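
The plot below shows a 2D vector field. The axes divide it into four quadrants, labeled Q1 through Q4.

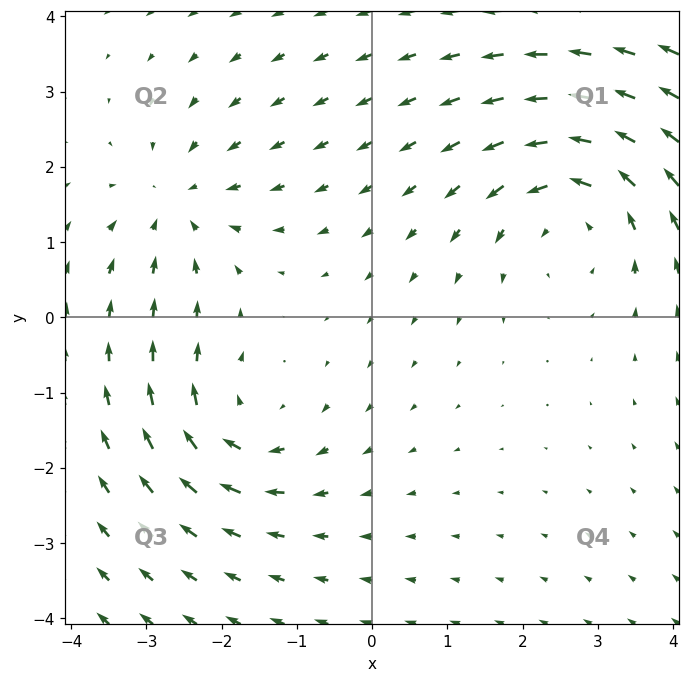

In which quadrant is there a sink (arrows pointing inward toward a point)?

The sink sits at approximately (-2.6, 1.5), which lies in quadrant Q2. The divergence there is about -3, negative as expected for a sink.

Q2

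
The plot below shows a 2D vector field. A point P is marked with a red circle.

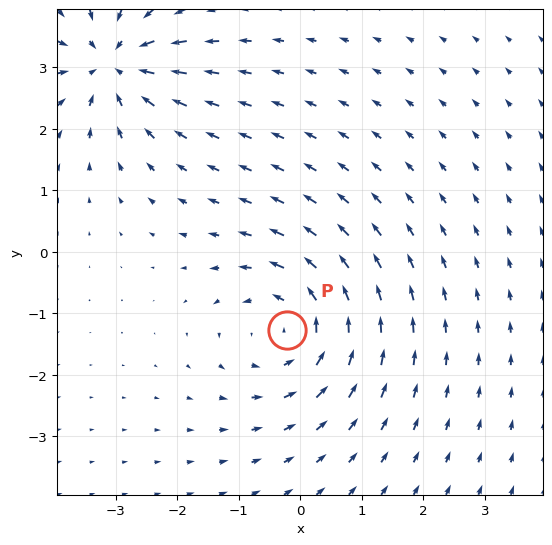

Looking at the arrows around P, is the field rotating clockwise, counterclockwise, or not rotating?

Near P at (-0.2, -1.3) the arrows circulate counterclockwise. The curl (z-component) there is about +4; positive curl means counterclockwise rotation.

counterclockwise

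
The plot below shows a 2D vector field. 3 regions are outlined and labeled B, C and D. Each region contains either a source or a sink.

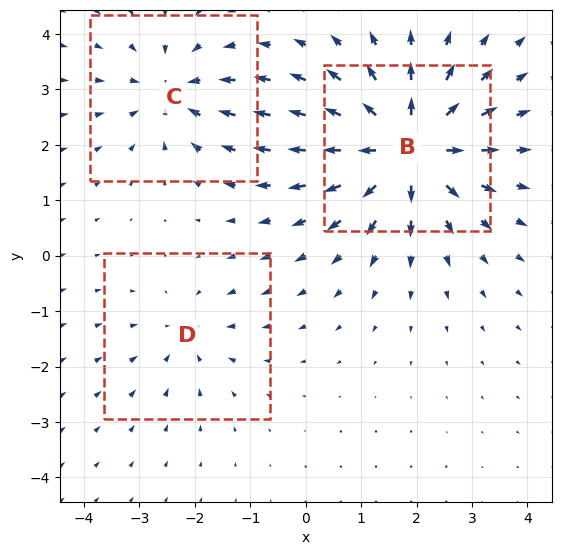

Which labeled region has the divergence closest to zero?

D

Divergence at each region's feature centre — B: about +6, C: about -3, D: about -2. Region D is closest to zero.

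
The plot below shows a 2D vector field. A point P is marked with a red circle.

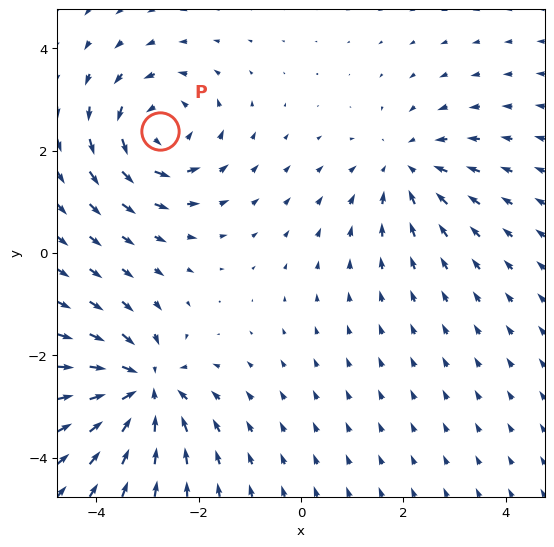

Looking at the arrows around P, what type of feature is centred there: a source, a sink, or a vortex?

At P (-2.8, 2.4) the arrows circulate counterclockwise. Divergence ≈0, curl about +5 — near-zero divergence with nonzero curl is a vortex.

vortex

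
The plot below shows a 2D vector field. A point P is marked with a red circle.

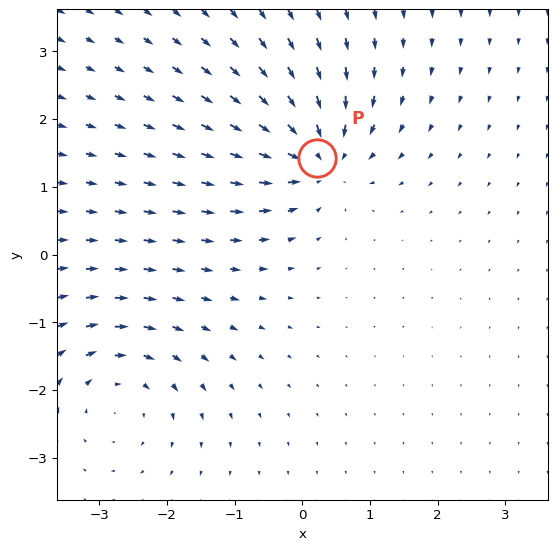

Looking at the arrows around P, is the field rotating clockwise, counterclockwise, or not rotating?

not rotating

Near P at (0.2, 1.4) the arrows show no circulation. The curl there is ≈0.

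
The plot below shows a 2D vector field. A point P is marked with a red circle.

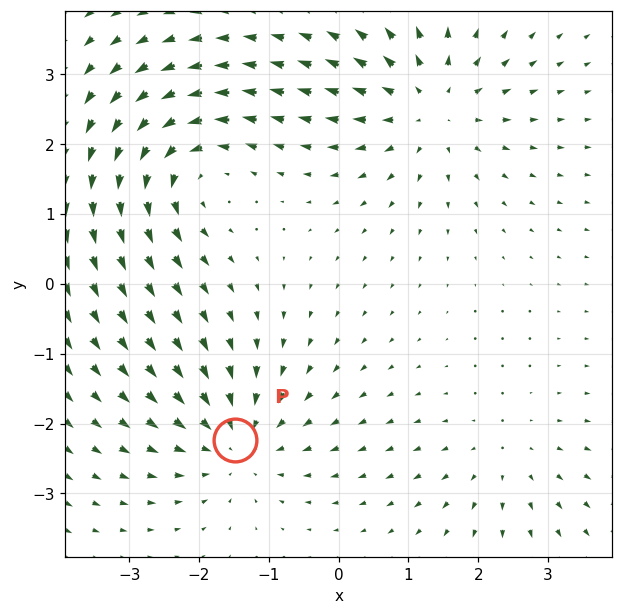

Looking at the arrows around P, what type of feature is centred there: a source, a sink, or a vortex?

sink

At P (-1.5, -2.2) the arrows converge inward. Divergence about -4, curl ≈0 — negative divergence with near-zero curl is a sink.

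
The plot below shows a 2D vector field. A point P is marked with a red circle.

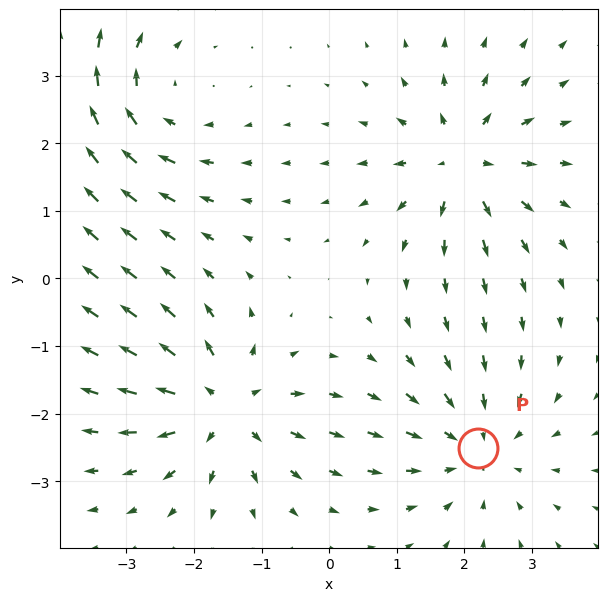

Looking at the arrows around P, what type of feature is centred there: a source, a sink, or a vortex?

sink

At P (2.2, -2.5) the arrows converge inward. Divergence about -4, curl ≈0 — negative divergence with near-zero curl is a sink.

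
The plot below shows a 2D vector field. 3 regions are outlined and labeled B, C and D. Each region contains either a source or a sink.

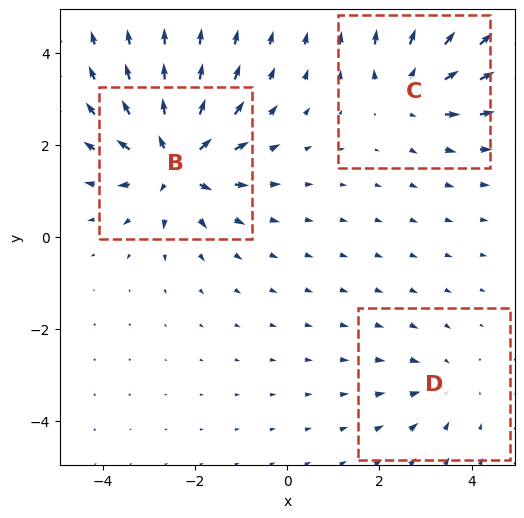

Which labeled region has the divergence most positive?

Divergence at each region's feature centre — B: about +6, C: about +4, D: about -2. Region B is most positive.

B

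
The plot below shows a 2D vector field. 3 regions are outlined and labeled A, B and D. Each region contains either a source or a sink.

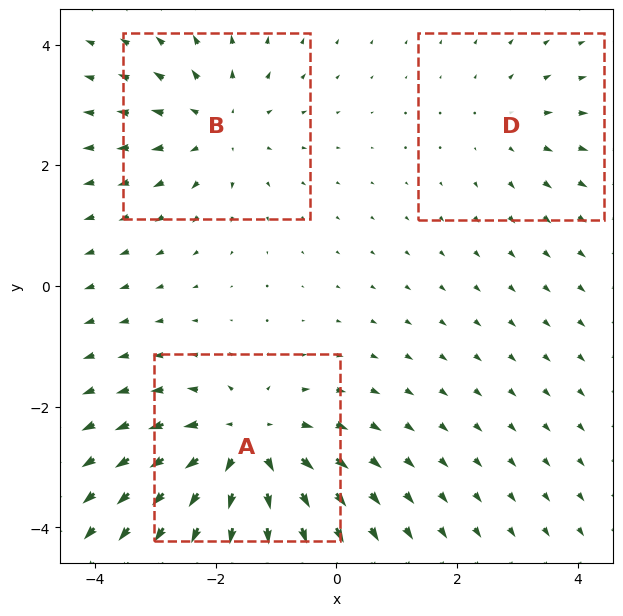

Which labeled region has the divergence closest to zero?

Divergence at each region's feature centre — A: about +5, B: about +3, D: about +2. Region D is closest to zero.

D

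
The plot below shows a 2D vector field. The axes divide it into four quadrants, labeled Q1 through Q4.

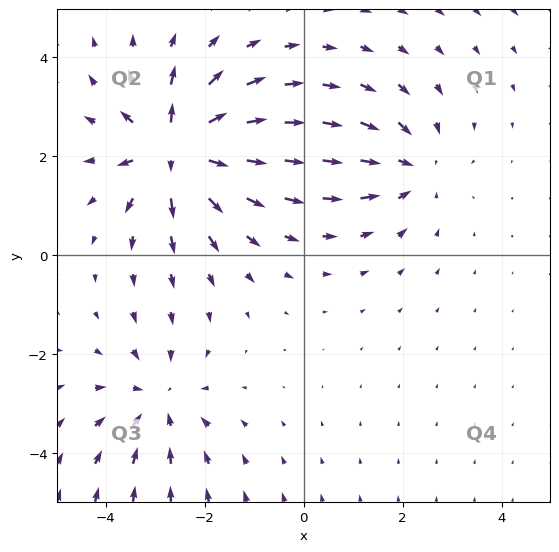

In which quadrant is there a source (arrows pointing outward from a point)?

The source sits at approximately (-2.6, 2.1), which lies in quadrant Q2. The divergence there is about +6, positive as expected for a source.

Q2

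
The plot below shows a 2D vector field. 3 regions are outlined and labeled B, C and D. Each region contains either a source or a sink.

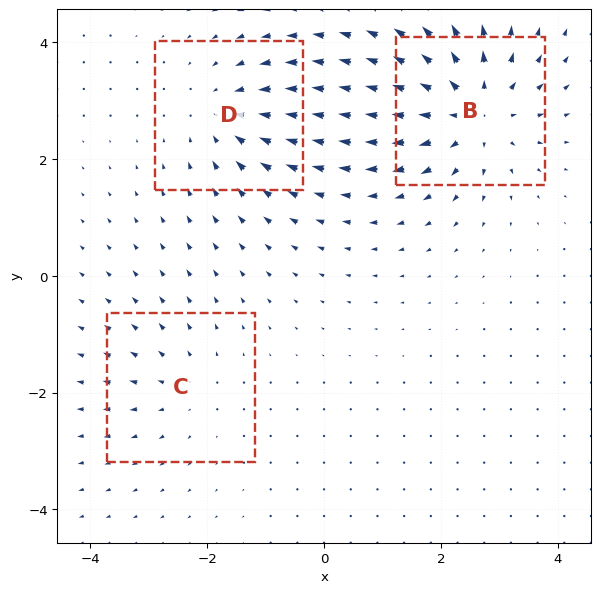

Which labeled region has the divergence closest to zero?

Divergence at each region's feature centre — B: about +5, C: about +2, D: about -3. Region C is closest to zero.

C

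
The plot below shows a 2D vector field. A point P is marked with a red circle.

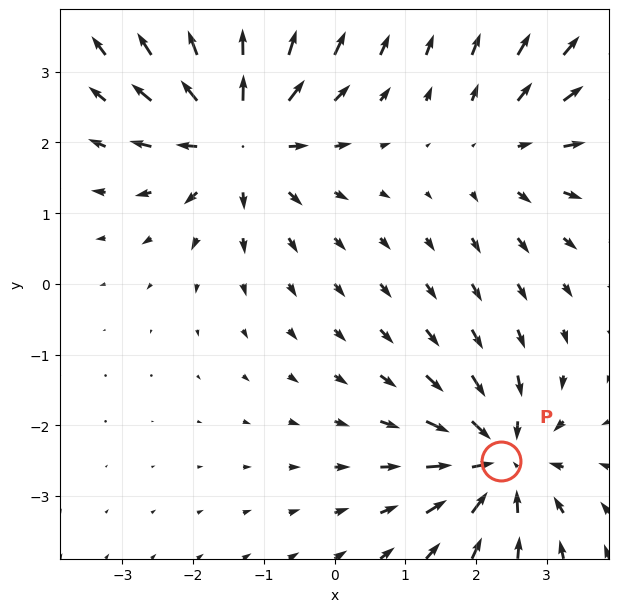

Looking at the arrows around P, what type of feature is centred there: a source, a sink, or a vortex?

sink

At P (2.4, -2.5) the arrows converge inward. Divergence about -5, curl ≈0 — negative divergence with near-zero curl is a sink.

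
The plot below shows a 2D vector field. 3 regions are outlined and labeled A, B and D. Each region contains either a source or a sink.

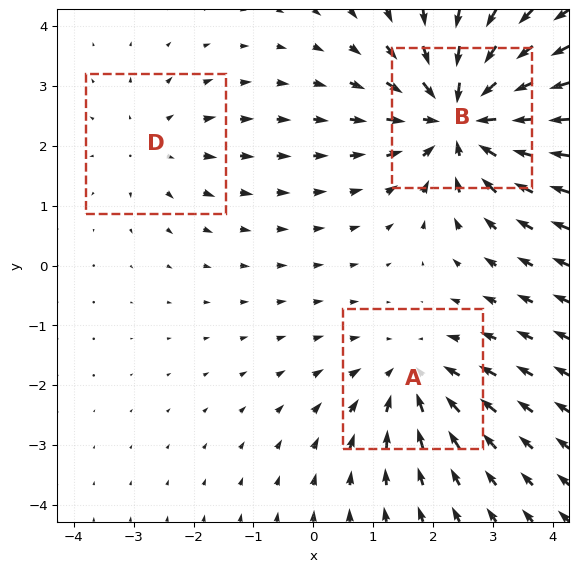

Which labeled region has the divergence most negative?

B

Divergence at each region's feature centre — A: about -3, B: about -5, D: about +2. Region B is most negative.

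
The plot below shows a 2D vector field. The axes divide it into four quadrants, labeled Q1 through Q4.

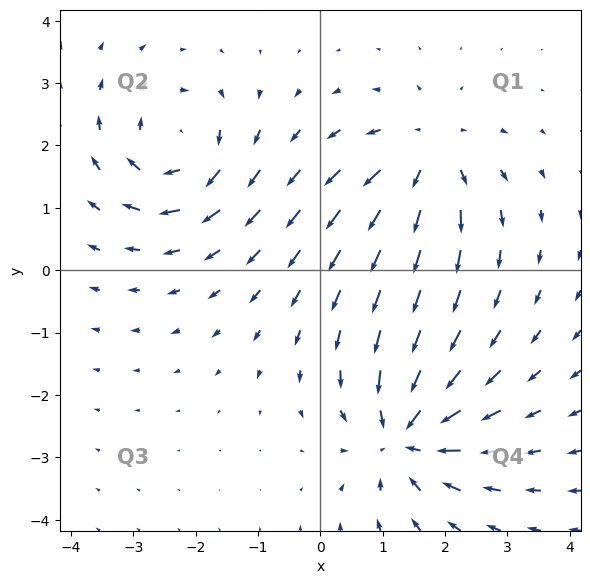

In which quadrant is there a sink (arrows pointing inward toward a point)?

The sink sits at approximately (1.4, -2.7), which lies in quadrant Q4. The divergence there is about -5, negative as expected for a sink.

Q4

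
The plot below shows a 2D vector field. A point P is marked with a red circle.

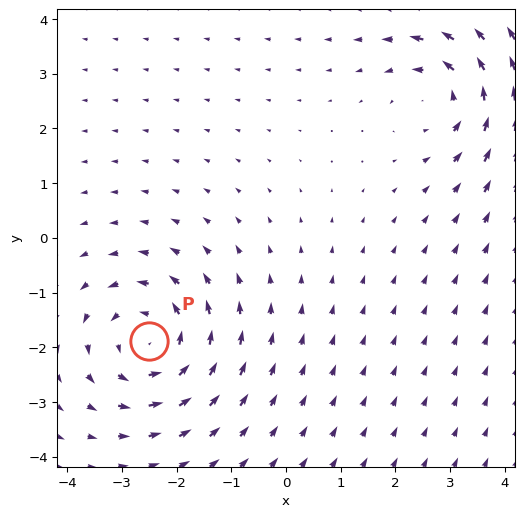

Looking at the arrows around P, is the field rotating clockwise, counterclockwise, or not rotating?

counterclockwise

Near P at (-2.5, -1.9) the arrows circulate counterclockwise. The curl (z-component) there is about +5; positive curl means counterclockwise rotation.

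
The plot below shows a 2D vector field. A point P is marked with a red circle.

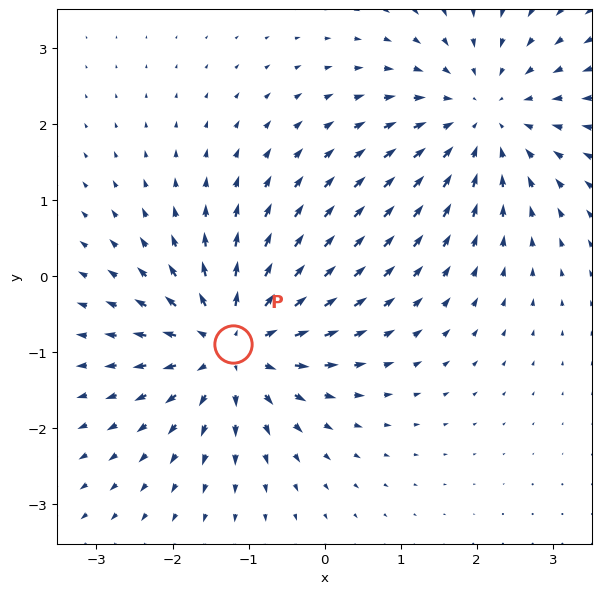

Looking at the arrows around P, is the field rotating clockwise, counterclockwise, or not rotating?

Near P at (-1.2, -0.9) the arrows show no circulation. The curl there is ≈0.

not rotating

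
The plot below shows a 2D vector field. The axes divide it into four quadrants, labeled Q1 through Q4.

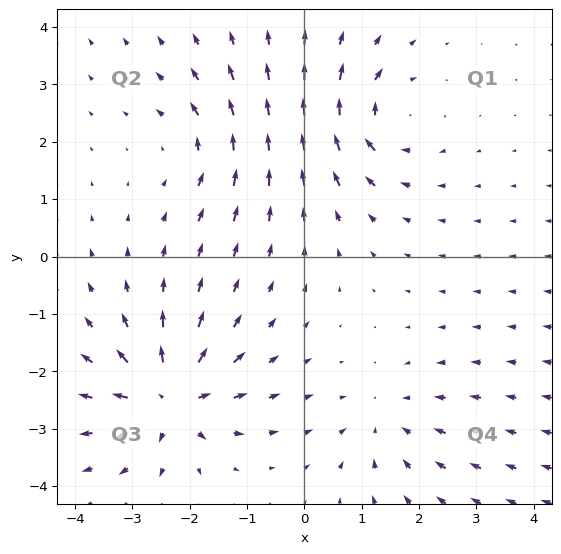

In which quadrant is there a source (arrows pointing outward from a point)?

The source sits at approximately (-2.3, -2.5), which lies in quadrant Q3. The divergence there is about +6, positive as expected for a source.

Q3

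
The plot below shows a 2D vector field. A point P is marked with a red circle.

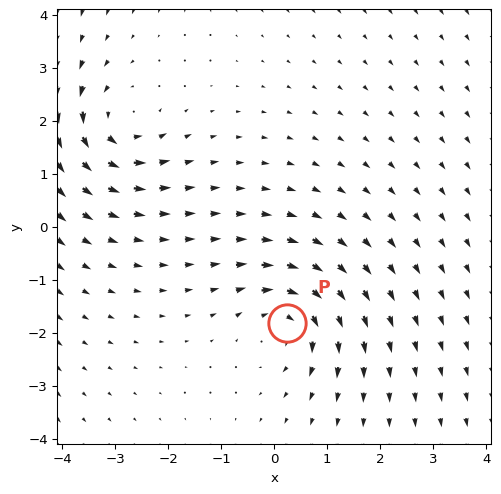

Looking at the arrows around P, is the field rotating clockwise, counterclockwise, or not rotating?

clockwise

Near P at (0.2, -1.8) the arrows circulate clockwise. The curl (z-component) there is about -4; negative curl means clockwise rotation.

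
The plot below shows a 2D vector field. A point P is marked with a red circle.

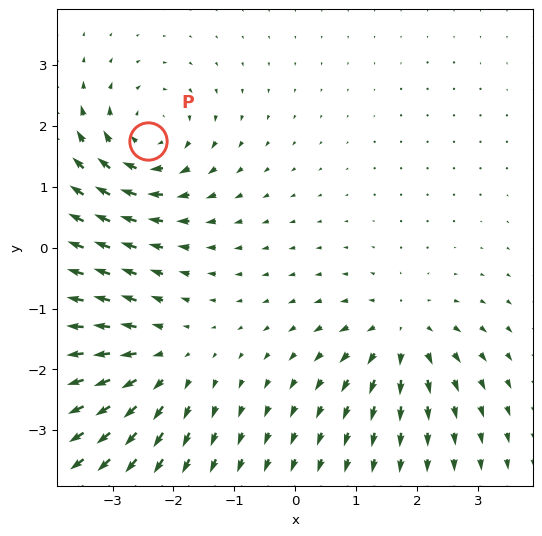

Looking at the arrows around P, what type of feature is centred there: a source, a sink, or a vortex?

vortex

At P (-2.4, 1.8) the arrows circulate clockwise. Divergence ≈0, curl about -5 — near-zero divergence with nonzero curl is a vortex.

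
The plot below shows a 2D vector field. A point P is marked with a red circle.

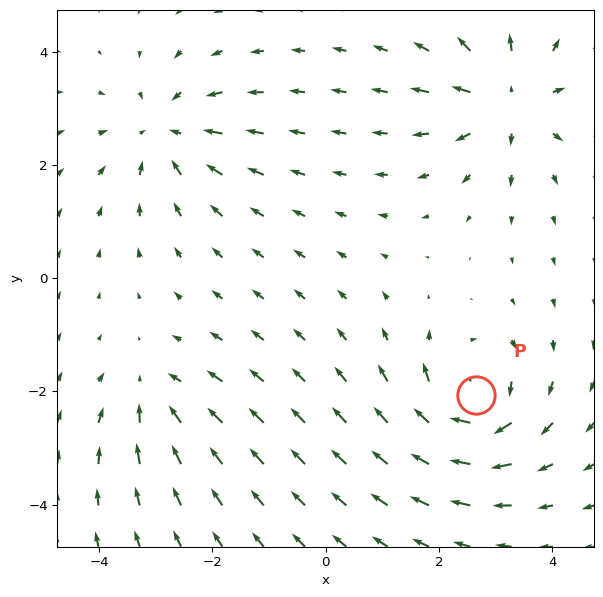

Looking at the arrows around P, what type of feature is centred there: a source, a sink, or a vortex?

vortex

At P (2.7, -2.1) the arrows circulate clockwise. Divergence ≈0, curl about -7 — near-zero divergence with nonzero curl is a vortex.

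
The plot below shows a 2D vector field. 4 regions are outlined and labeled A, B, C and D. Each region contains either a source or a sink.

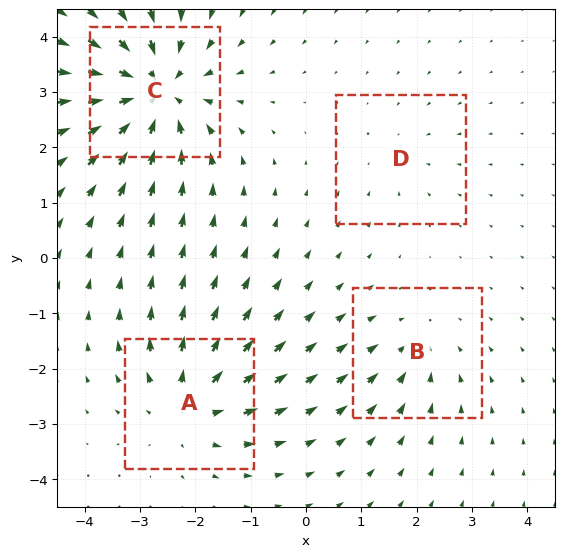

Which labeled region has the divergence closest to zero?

D

Divergence at each region's feature centre — A: about +5, B: about -3, C: about -7, D: about -2. Region D is closest to zero.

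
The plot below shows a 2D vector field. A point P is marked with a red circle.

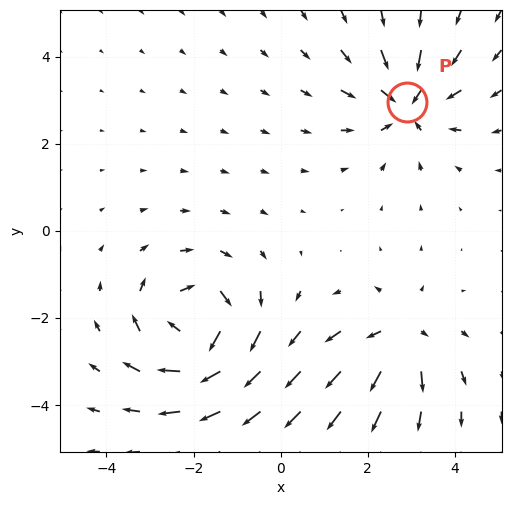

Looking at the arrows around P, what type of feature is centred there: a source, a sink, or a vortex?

sink

At P (2.9, 3.0) the arrows converge inward. Divergence about -4, curl ≈0 — negative divergence with near-zero curl is a sink.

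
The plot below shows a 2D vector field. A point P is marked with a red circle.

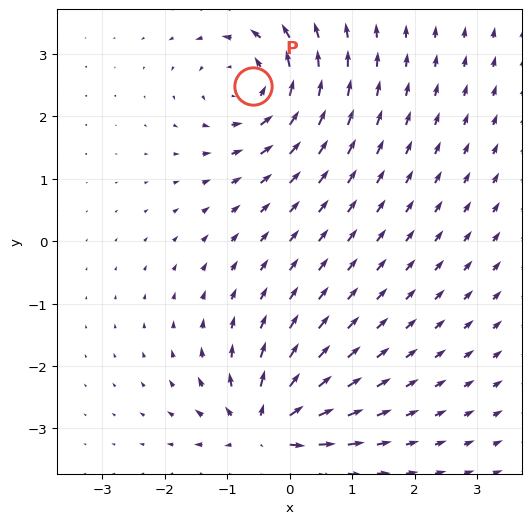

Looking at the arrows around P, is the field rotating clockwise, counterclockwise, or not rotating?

counterclockwise

Near P at (-0.6, 2.5) the arrows circulate counterclockwise. The curl (z-component) there is about +5; positive curl means counterclockwise rotation.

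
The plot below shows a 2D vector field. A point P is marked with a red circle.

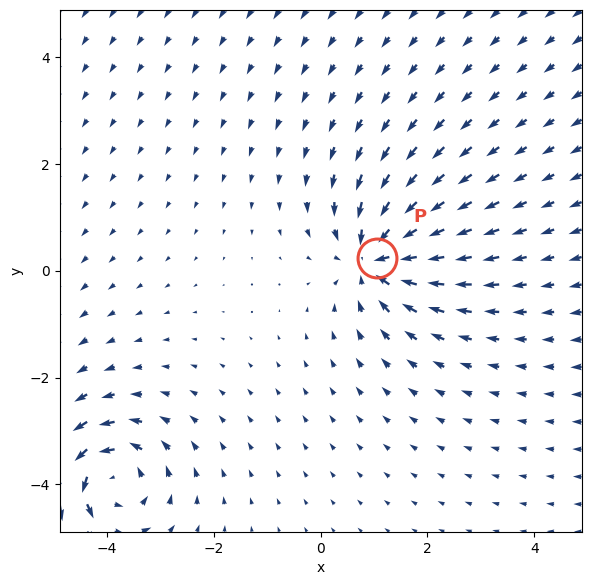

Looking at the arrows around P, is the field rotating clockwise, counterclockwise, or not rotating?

not rotating

Near P at (1.0, 0.2) the arrows show no circulation. The curl there is ≈0.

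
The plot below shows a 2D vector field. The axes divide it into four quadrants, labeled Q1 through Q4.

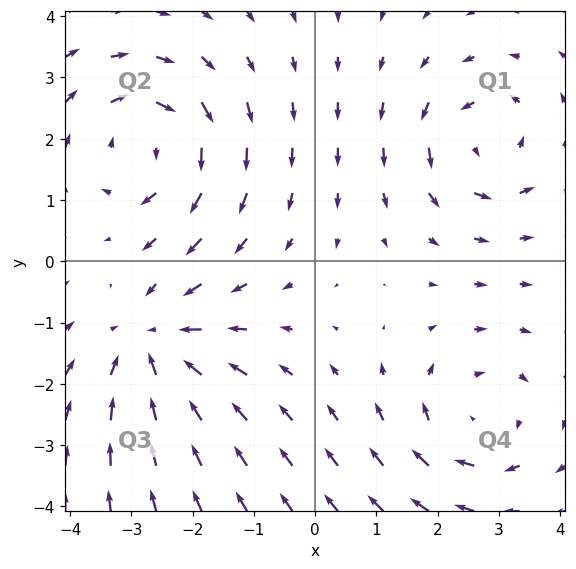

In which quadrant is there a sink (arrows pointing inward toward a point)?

The sink sits at approximately (-2.6, -1.4), which lies in quadrant Q3. The divergence there is about -4, negative as expected for a sink.

Q3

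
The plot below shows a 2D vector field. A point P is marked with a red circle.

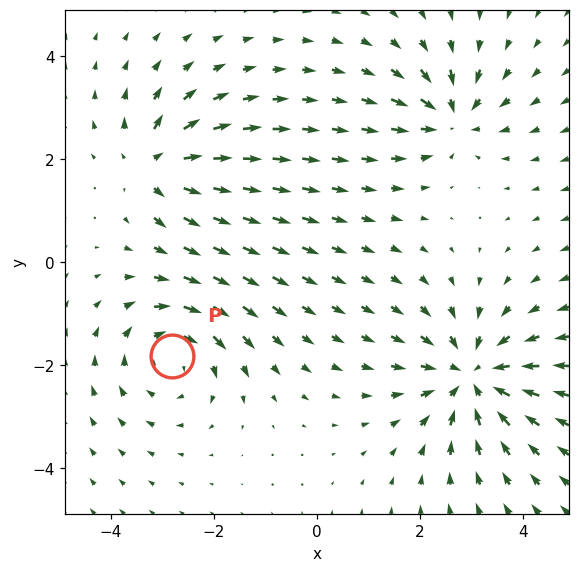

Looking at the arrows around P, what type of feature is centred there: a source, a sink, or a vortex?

At P (-2.8, -1.8) the arrows circulate clockwise. Divergence ≈0, curl about -4 — near-zero divergence with nonzero curl is a vortex.

vortex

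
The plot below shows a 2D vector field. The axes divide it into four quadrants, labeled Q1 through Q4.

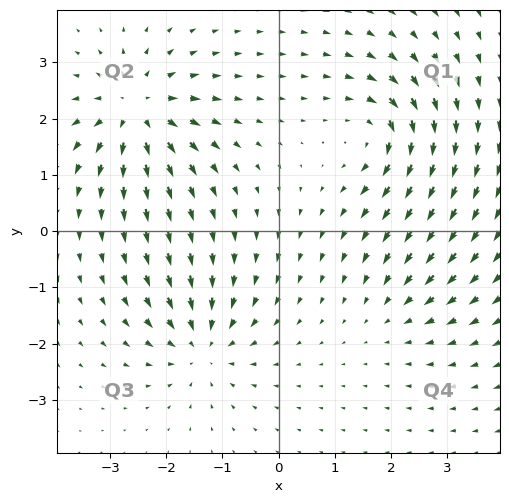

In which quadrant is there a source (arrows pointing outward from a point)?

The source sits at approximately (-2.5, 2.2), which lies in quadrant Q2. The divergence there is about +6, positive as expected for a source.

Q2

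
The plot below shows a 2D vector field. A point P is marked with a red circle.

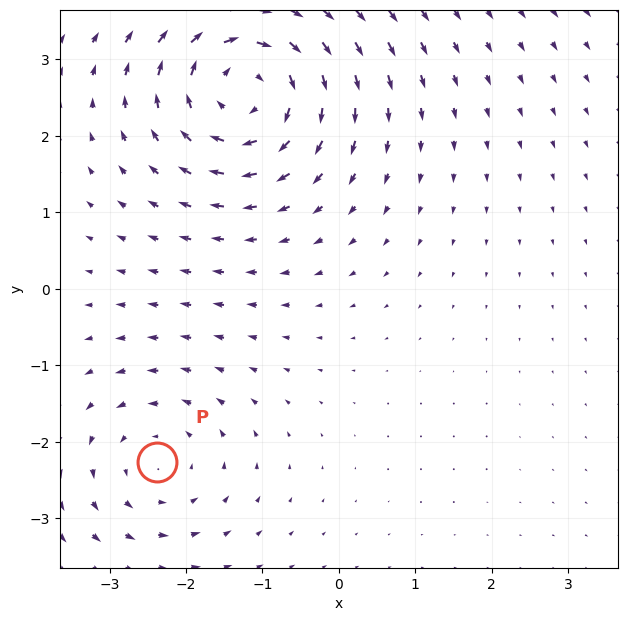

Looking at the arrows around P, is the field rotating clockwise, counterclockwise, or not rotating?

counterclockwise

Near P at (-2.4, -2.3) the arrows circulate counterclockwise. The curl (z-component) there is about +2; positive curl means counterclockwise rotation.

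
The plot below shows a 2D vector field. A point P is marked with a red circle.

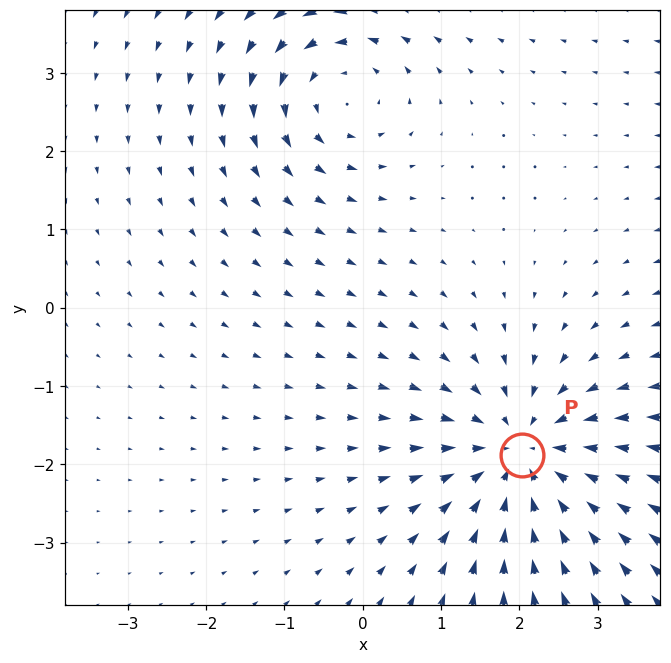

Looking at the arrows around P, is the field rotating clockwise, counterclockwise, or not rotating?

not rotating

Near P at (2.0, -1.9) the arrows show no circulation. The curl there is ≈0.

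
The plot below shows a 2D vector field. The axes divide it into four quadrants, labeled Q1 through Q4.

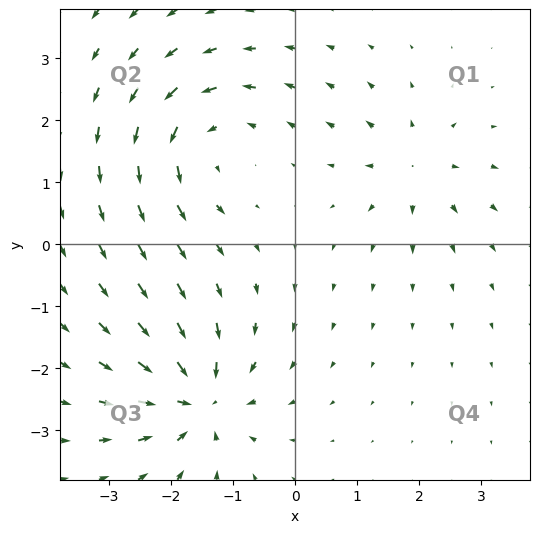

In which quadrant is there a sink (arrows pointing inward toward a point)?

The sink sits at approximately (-1.6, -2.5), which lies in quadrant Q3. The divergence there is about -6, negative as expected for a sink.

Q3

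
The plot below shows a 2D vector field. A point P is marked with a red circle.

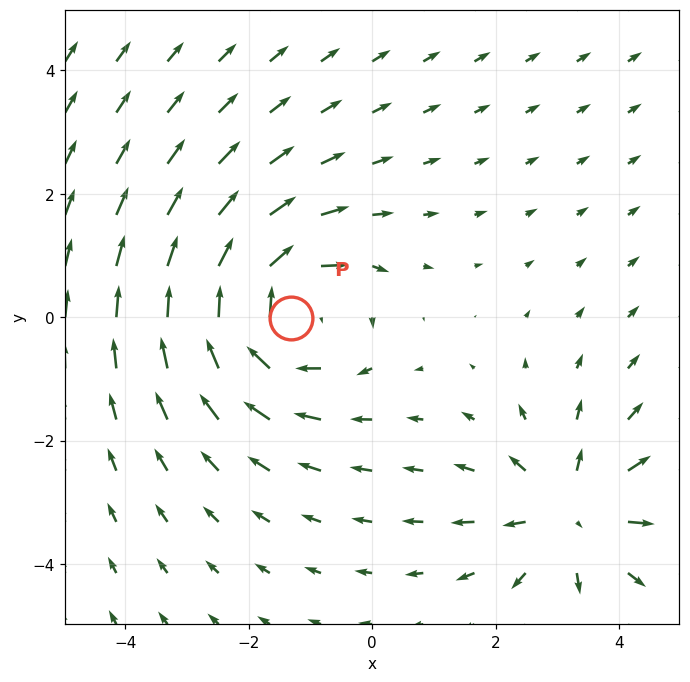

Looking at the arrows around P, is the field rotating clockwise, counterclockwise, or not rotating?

clockwise

Near P at (-1.3, -0.0) the arrows circulate clockwise. The curl (z-component) there is about -4; negative curl means clockwise rotation.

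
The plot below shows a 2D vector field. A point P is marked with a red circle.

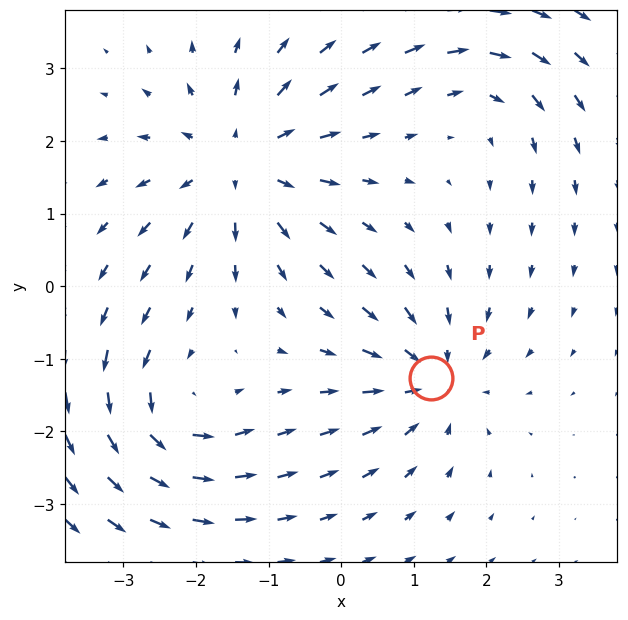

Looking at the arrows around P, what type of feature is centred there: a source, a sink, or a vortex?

sink

At P (1.2, -1.3) the arrows converge inward. Divergence about -4, curl ≈0 — negative divergence with near-zero curl is a sink.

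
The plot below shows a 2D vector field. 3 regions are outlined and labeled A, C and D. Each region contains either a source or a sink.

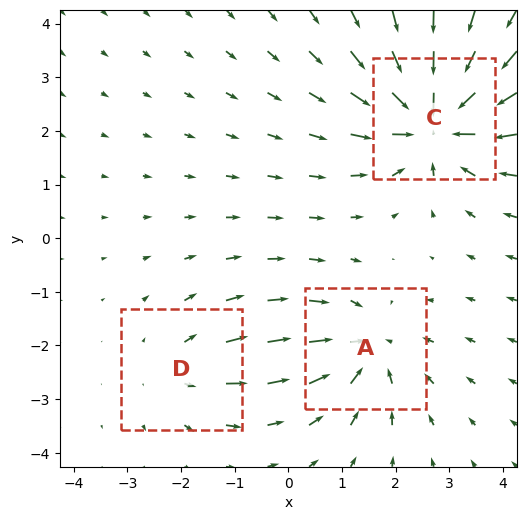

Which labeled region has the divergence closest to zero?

D

Divergence at each region's feature centre — A: about -3, C: about -5, D: about +2. Region D is closest to zero.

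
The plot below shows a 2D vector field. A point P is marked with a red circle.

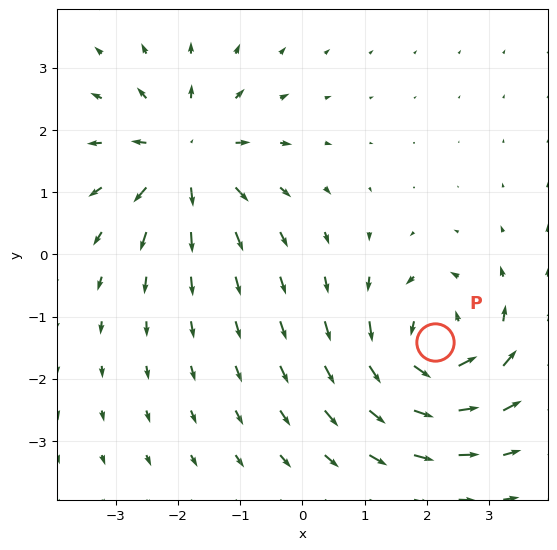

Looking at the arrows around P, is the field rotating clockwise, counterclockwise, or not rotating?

counterclockwise

Near P at (2.1, -1.4) the arrows circulate counterclockwise. The curl (z-component) there is about +6; positive curl means counterclockwise rotation.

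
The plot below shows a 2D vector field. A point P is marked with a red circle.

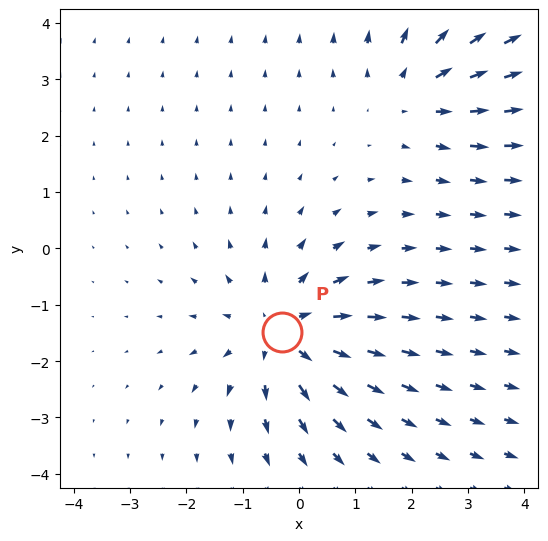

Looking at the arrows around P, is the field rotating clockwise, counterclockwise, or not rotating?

Near P at (-0.3, -1.5) the arrows show no circulation. The curl there is ≈0.

not rotating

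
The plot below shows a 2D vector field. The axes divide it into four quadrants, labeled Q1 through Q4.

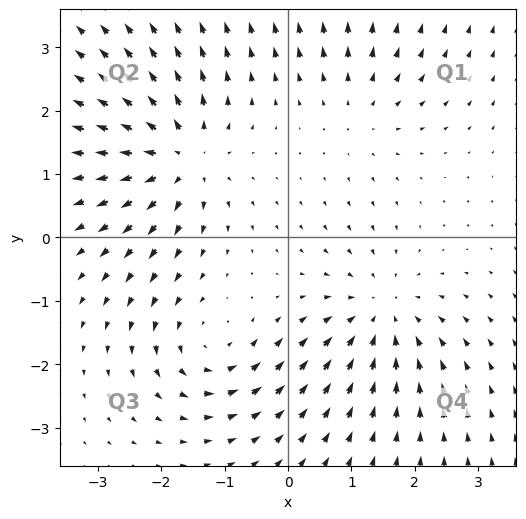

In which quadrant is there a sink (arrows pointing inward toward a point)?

Q4

The sink sits at approximately (1.5, -1.2), which lies in quadrant Q4. The divergence there is about -4, negative as expected for a sink.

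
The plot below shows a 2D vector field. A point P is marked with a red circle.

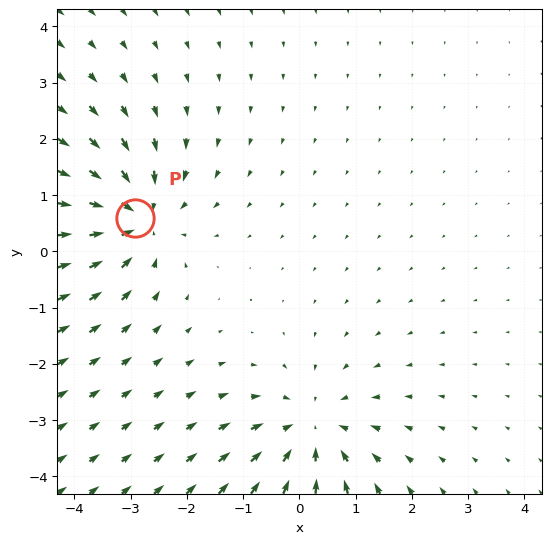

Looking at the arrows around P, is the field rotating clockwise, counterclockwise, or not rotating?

not rotating

Near P at (-2.9, 0.6) the arrows show no circulation. The curl there is ≈0.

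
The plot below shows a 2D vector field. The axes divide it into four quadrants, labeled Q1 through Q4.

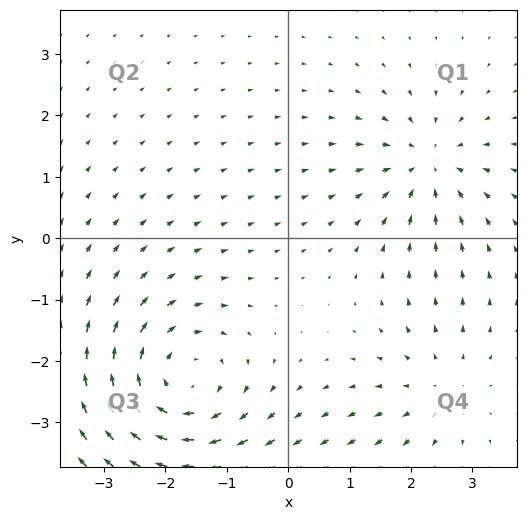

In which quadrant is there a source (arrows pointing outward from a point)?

The source sits at approximately (2.5, -2.5), which lies in quadrant Q4. The divergence there is about +2, positive as expected for a source.

Q4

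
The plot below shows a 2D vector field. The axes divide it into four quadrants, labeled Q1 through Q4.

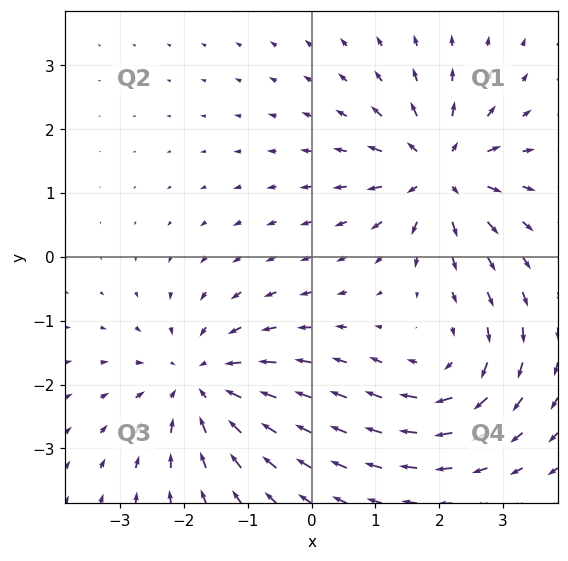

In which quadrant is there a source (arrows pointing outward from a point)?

The source sits at approximately (2.0, 1.3), which lies in quadrant Q1. The divergence there is about +5, positive as expected for a source.

Q1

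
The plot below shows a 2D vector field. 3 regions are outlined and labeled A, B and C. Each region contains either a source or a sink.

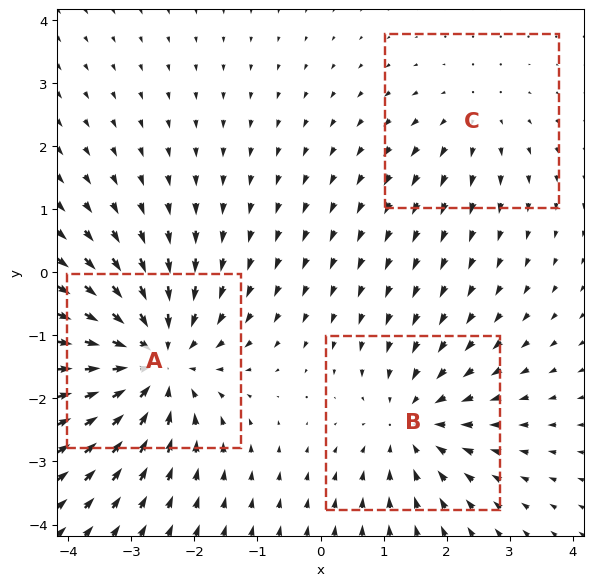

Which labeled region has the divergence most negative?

Divergence at each region's feature centre — A: about -5, B: about -3, C: about +2. Region A is most negative.

A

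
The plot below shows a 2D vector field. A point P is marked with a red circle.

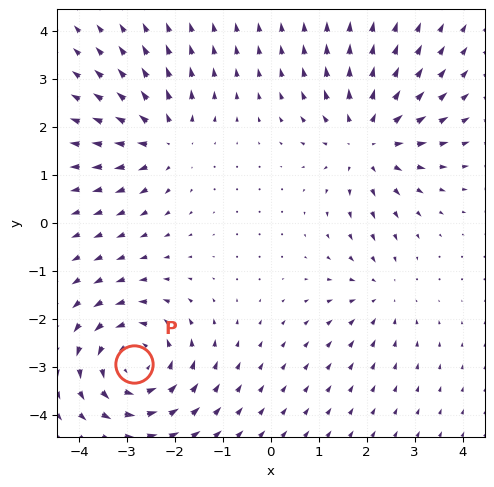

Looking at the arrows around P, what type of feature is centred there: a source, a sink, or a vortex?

At P (-2.9, -2.9) the arrows circulate counterclockwise. Divergence ≈0, curl about +5 — near-zero divergence with nonzero curl is a vortex.

vortex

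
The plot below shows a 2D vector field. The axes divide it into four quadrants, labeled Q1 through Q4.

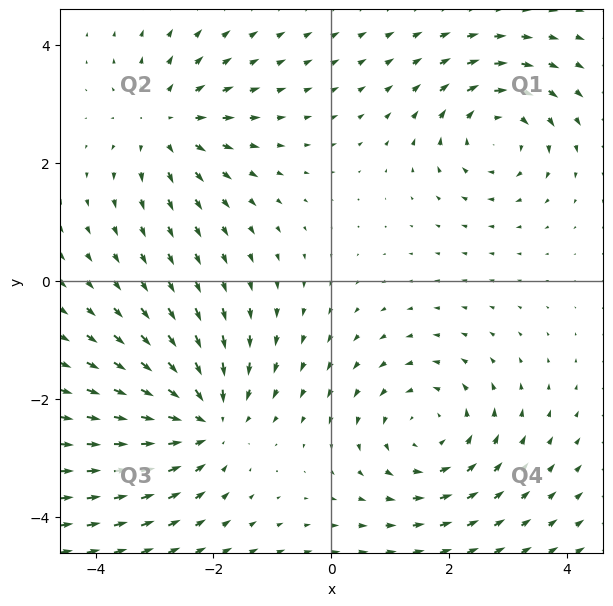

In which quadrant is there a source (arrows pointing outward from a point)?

Q2

The source sits at approximately (-2.8, 2.7), which lies in quadrant Q2. The divergence there is about +3, positive as expected for a source.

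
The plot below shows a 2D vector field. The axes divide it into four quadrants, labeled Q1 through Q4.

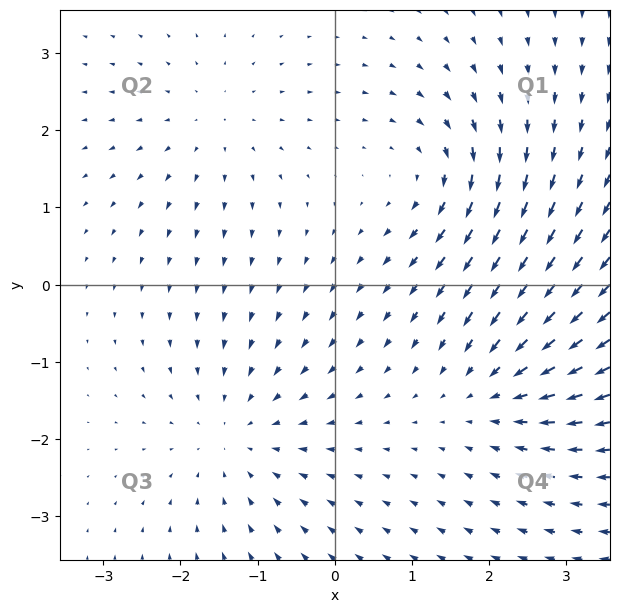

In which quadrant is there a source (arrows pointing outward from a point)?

The source sits at approximately (-1.6, 2.1), which lies in quadrant Q2. The divergence there is about +2, positive as expected for a source.

Q2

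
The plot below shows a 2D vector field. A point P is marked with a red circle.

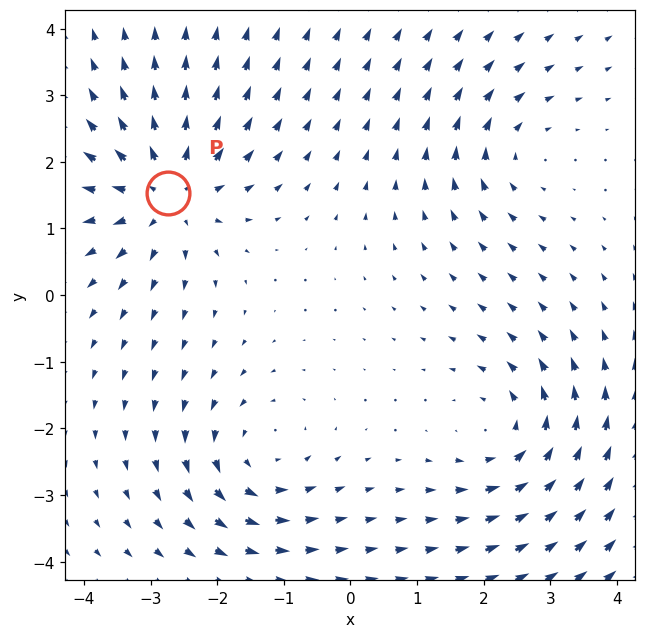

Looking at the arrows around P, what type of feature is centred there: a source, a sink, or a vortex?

source

At P (-2.7, 1.5) the arrows spread outward. Divergence about +5, curl ≈0 — positive divergence with near-zero curl is a source.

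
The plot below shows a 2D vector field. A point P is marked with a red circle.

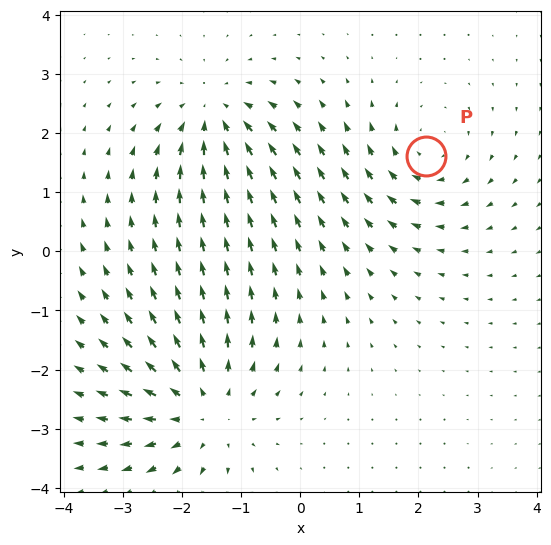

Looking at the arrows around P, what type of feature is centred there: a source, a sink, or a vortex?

At P (2.1, 1.6) the arrows circulate clockwise. Divergence ≈0, curl about -3 — near-zero divergence with nonzero curl is a vortex.

vortex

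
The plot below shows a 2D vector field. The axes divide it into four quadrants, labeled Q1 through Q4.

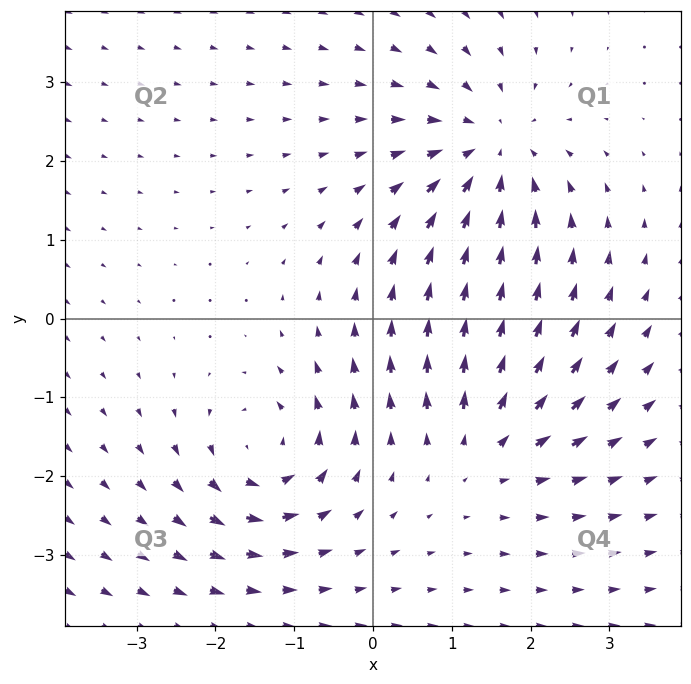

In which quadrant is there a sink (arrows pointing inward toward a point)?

The sink sits at approximately (1.5, 2.1), which lies in quadrant Q1. The divergence there is about -4, negative as expected for a sink.

Q1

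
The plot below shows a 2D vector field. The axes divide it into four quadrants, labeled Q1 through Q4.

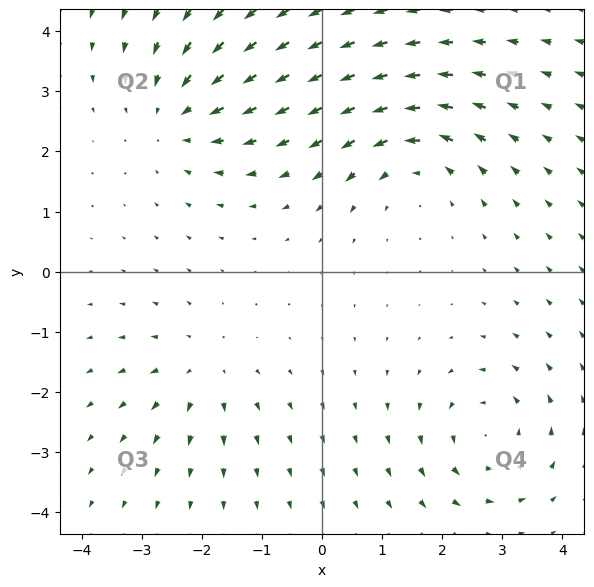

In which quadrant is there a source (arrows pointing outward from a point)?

Q3

The source sits at approximately (-2.0, -1.6), which lies in quadrant Q3. The divergence there is about +3, positive as expected for a source.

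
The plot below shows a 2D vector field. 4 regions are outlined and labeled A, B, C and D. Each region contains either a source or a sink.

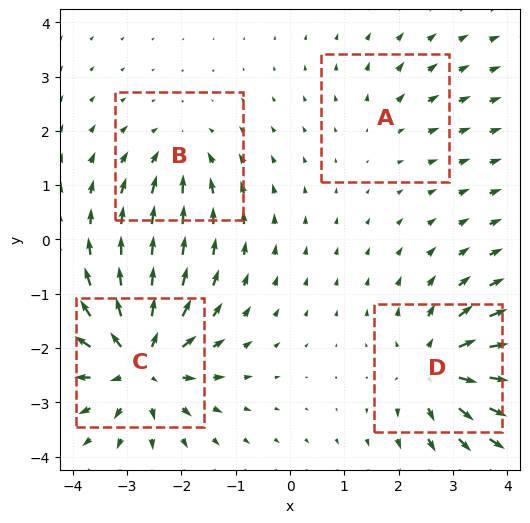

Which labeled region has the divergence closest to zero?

A

Divergence at each region's feature centre — A: about +2, B: about -4, C: about +8, D: about +6. Region A is closest to zero.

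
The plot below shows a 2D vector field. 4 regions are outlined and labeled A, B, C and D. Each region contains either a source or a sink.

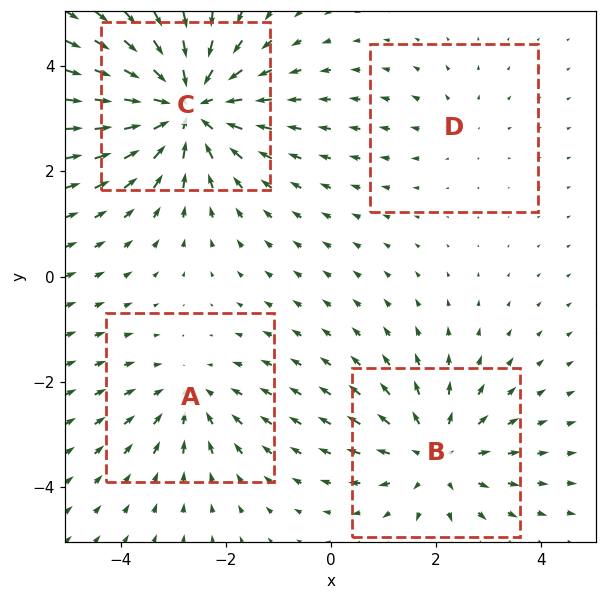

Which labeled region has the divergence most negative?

C

Divergence at each region's feature centre — A: about -3, B: about +4, C: about -6, D: about +2. Region C is most negative.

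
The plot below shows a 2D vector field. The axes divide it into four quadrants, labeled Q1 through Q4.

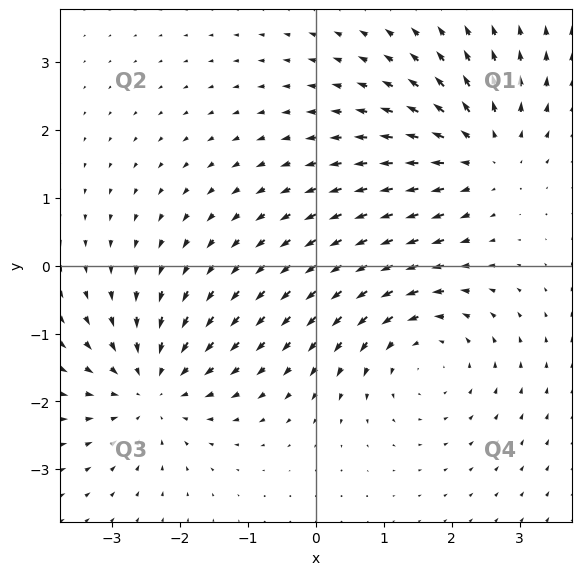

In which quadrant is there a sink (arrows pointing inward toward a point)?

Q3

The sink sits at approximately (-2.4, -1.8), which lies in quadrant Q3. The divergence there is about -5, negative as expected for a sink.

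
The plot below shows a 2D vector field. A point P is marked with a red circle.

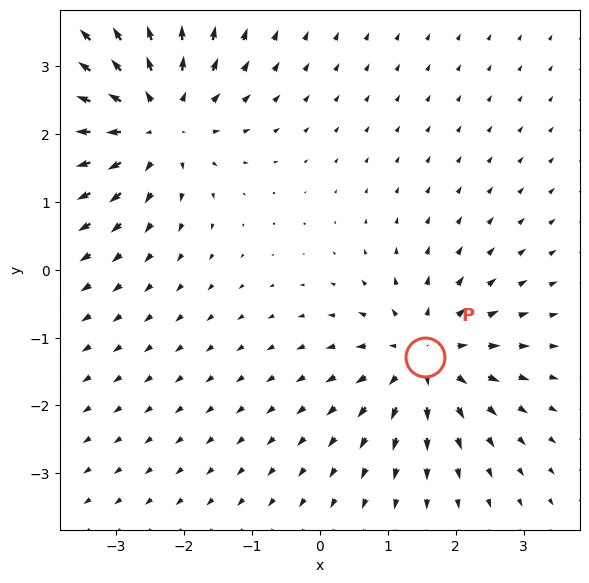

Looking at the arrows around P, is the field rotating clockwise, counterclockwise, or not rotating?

Near P at (1.5, -1.3) the arrows show no circulation. The curl there is ≈0.

not rotating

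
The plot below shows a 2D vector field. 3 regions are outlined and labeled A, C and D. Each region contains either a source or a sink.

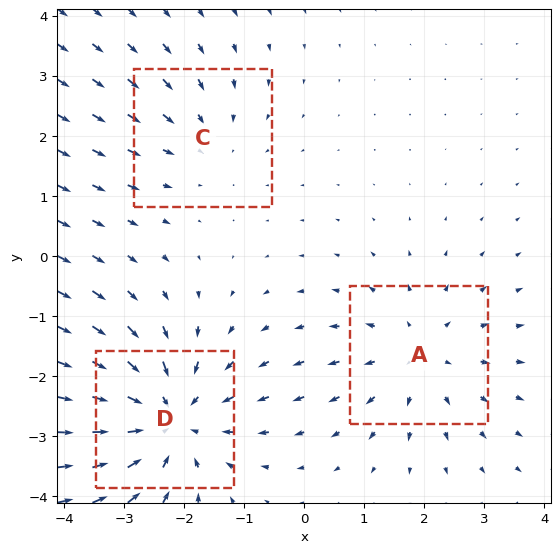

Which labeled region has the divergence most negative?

Divergence at each region's feature centre — A: about +3, C: about -2, D: about -4. Region D is most negative.

D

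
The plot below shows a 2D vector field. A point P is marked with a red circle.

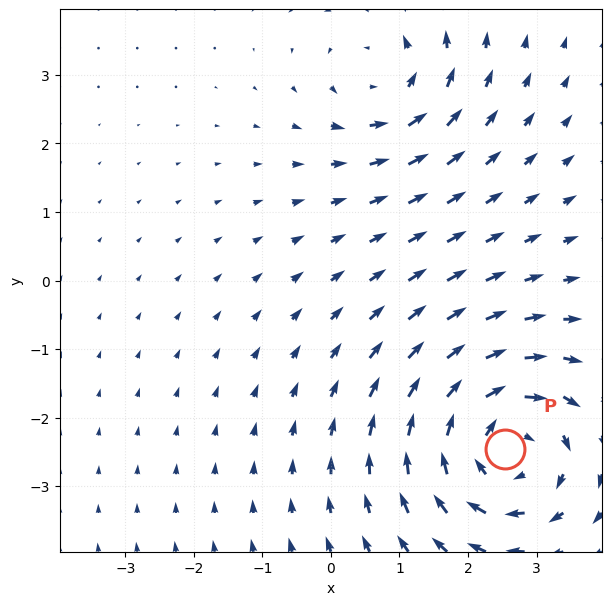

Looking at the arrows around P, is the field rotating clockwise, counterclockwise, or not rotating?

Near P at (2.5, -2.5) the arrows circulate clockwise. The curl (z-component) there is about -4; negative curl means clockwise rotation.

clockwise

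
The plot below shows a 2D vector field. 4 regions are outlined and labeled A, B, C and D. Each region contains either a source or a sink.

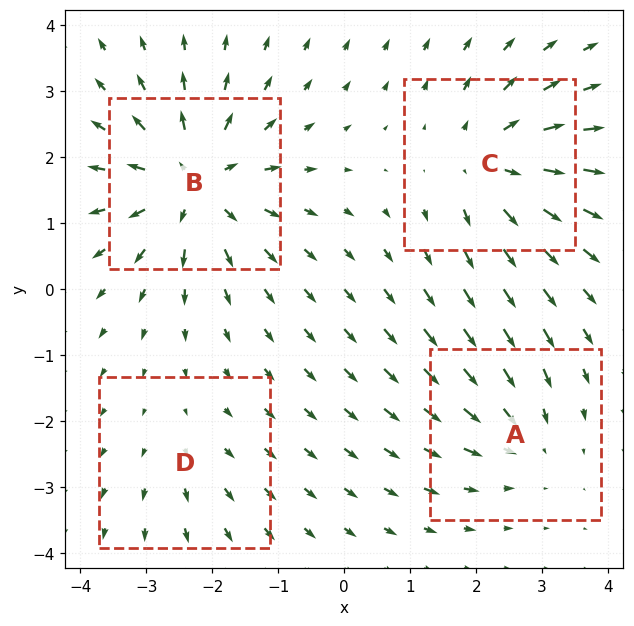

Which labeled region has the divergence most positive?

B

Divergence at each region's feature centre — A: about -4, B: about +7, C: about +5, D: about +2. Region B is most positive.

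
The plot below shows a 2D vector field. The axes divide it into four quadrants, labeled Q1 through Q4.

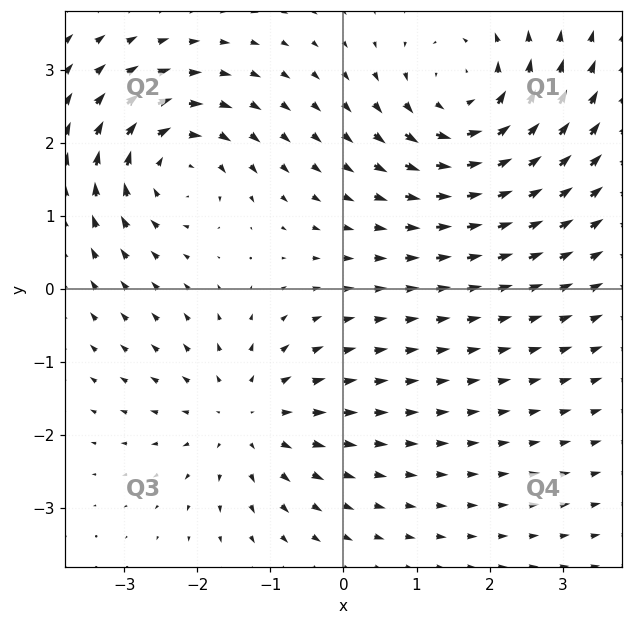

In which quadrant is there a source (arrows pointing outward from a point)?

Q3

The source sits at approximately (-1.3, -1.7), which lies in quadrant Q3. The divergence there is about +4, positive as expected for a source.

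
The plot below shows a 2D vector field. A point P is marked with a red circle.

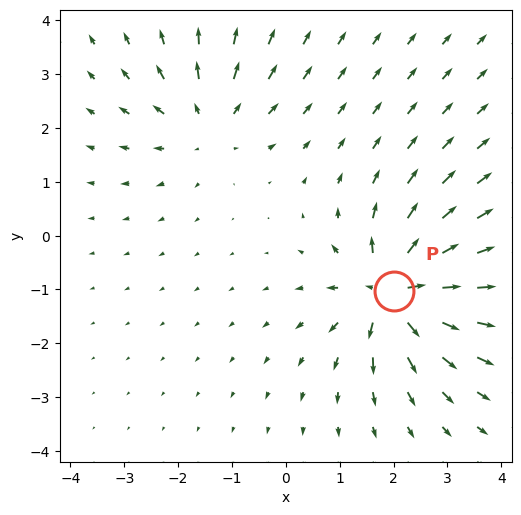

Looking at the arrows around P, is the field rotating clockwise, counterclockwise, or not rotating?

Near P at (2.0, -1.0) the arrows show no circulation. The curl there is ≈0.

not rotating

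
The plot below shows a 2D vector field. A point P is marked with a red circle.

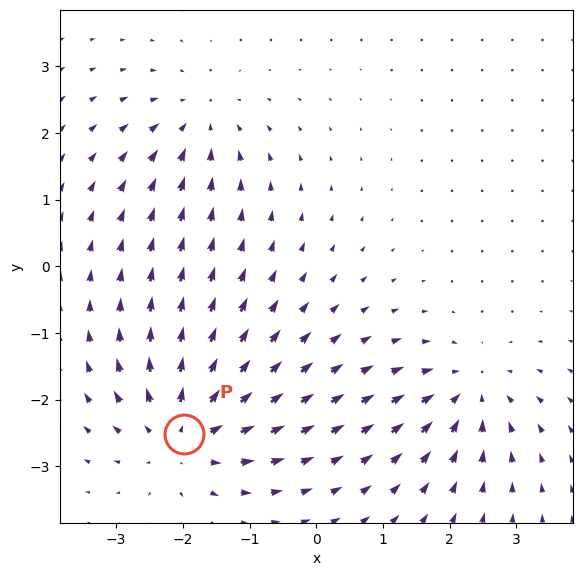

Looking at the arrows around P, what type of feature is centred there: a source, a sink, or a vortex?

source

At P (-2.0, -2.5) the arrows spread outward. Divergence about +5, curl ≈0 — positive divergence with near-zero curl is a source.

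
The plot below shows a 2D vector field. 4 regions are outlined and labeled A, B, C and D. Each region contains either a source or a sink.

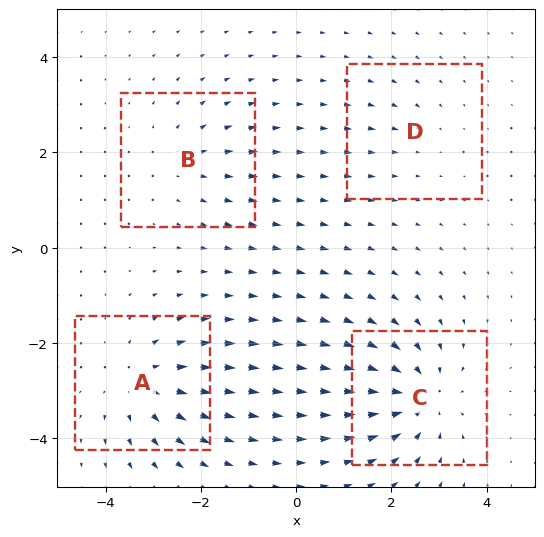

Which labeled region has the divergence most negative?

C

Divergence at each region's feature centre — A: about +5, B: about +3, C: about -6, D: about -2. Region C is most negative.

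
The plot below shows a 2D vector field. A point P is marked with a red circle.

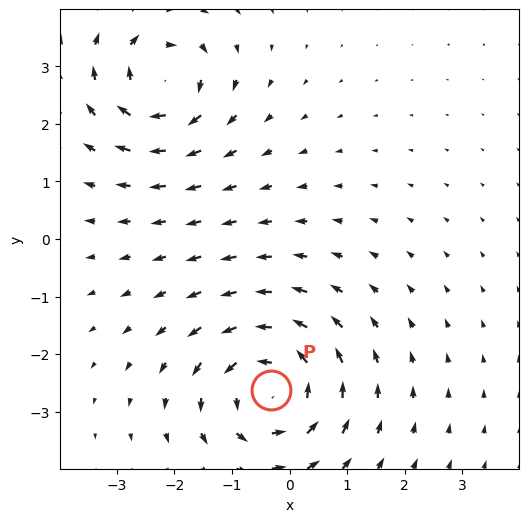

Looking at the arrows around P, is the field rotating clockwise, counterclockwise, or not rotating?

Near P at (-0.3, -2.6) the arrows circulate counterclockwise. The curl (z-component) there is about +5; positive curl means counterclockwise rotation.

counterclockwise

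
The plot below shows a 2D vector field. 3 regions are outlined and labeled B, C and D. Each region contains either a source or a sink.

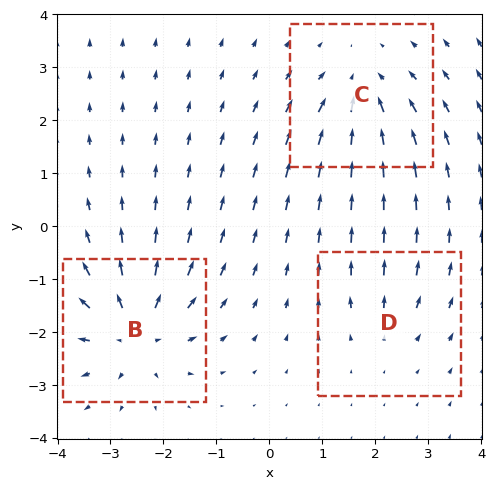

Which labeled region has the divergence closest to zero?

D

Divergence at each region's feature centre — B: about +5, C: about -4, D: about +2. Region D is closest to zero.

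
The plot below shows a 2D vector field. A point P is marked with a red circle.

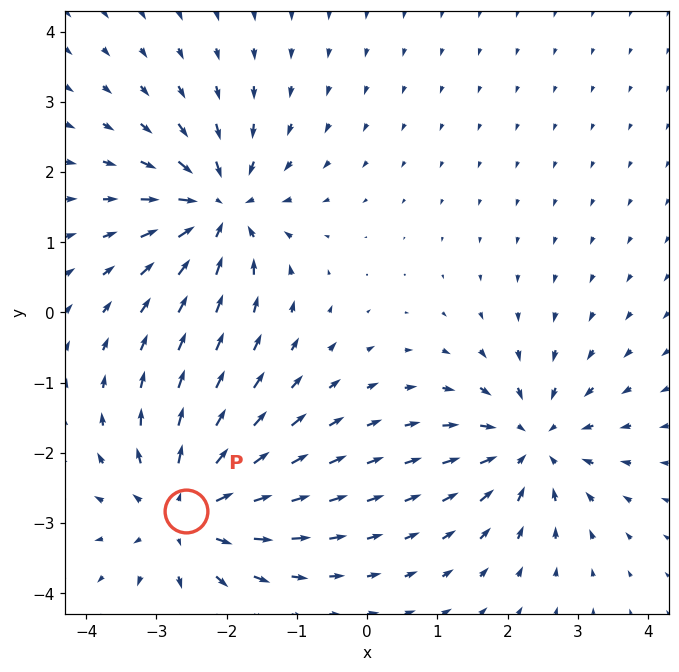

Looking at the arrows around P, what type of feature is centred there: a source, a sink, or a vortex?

source

At P (-2.6, -2.8) the arrows spread outward. Divergence about +5, curl ≈0 — positive divergence with near-zero curl is a source.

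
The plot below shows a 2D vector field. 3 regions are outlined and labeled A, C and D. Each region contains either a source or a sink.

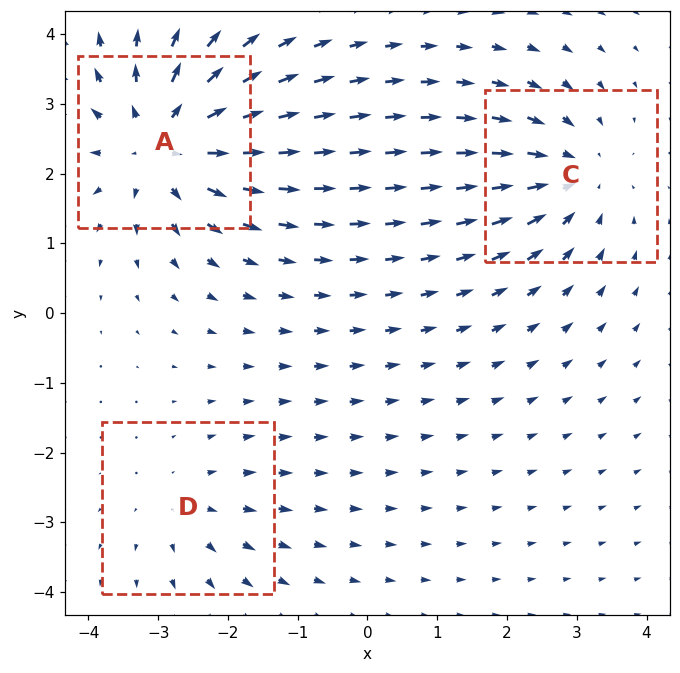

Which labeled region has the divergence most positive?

Divergence at each region's feature centre — A: about +5, C: about -3, D: about +2. Region A is most positive.

A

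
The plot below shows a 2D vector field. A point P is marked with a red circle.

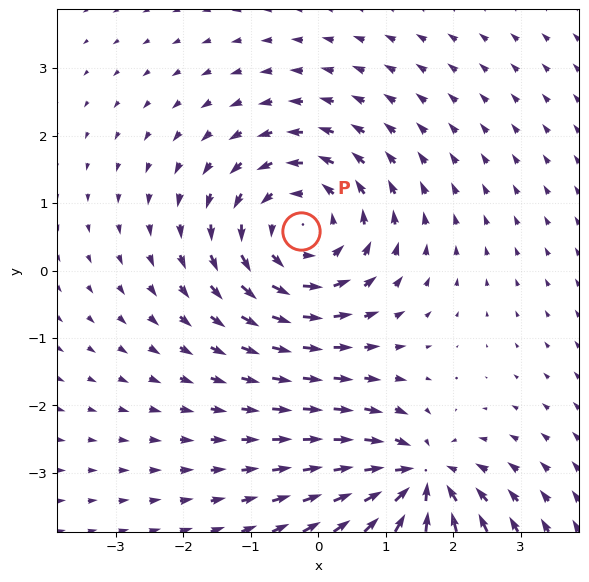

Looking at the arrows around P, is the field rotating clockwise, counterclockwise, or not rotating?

Near P at (-0.3, 0.6) the arrows circulate counterclockwise. The curl (z-component) there is about +4; positive curl means counterclockwise rotation.

counterclockwise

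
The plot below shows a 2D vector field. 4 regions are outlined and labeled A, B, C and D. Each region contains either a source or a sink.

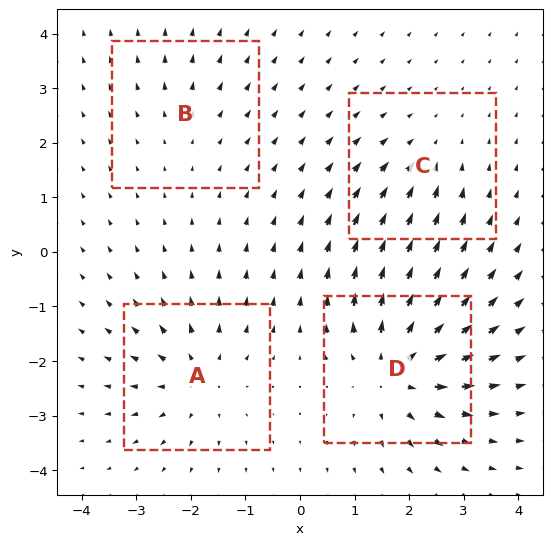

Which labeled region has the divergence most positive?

D

Divergence at each region's feature centre — A: about +5, B: about +2, C: about -3, D: about +7. Region D is most positive.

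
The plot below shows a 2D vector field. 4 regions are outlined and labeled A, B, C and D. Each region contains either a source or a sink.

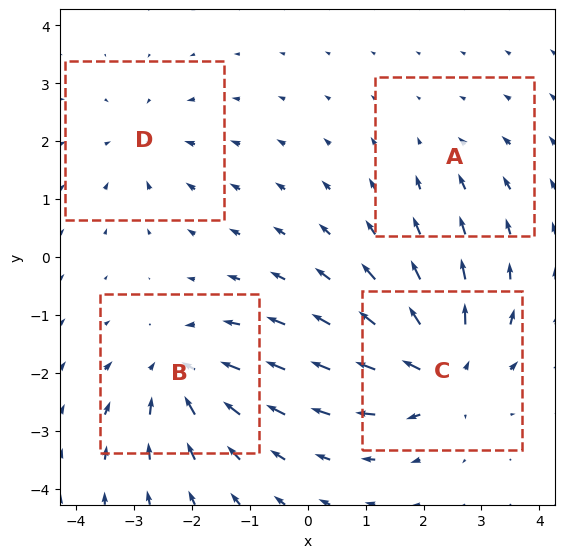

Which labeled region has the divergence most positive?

C

Divergence at each region's feature centre — A: about -2, B: about -6, C: about +7, D: about -4. Region C is most positive.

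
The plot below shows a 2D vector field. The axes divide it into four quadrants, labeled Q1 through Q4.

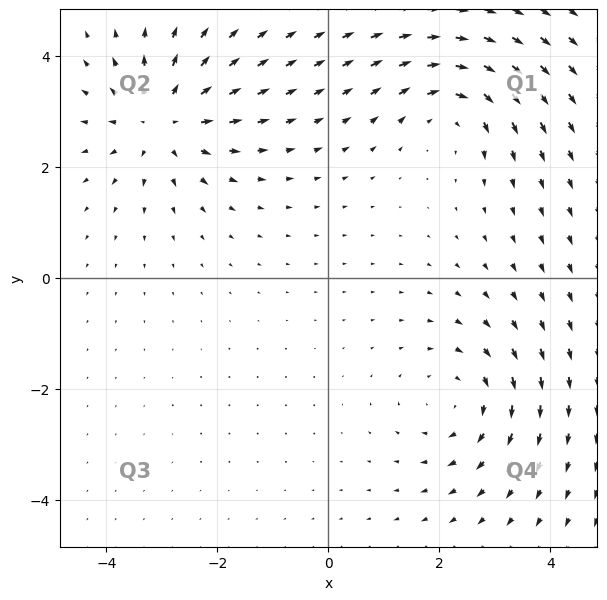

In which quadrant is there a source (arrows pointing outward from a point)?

The source sits at approximately (-3.0, 2.8), which lies in quadrant Q2. The divergence there is about +3, positive as expected for a source.

Q2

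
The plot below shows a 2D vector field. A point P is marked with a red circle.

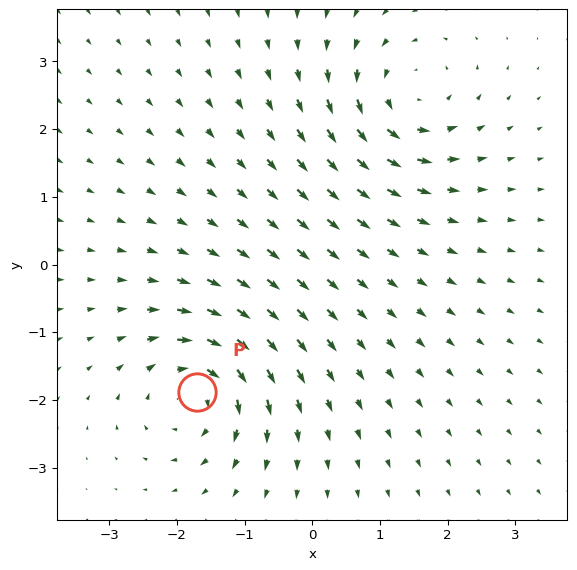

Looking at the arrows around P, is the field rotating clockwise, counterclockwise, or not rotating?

clockwise

Near P at (-1.7, -1.9) the arrows circulate clockwise. The curl (z-component) there is about -7; negative curl means clockwise rotation.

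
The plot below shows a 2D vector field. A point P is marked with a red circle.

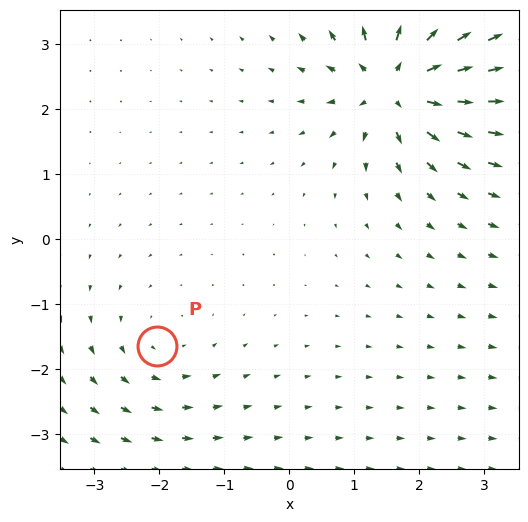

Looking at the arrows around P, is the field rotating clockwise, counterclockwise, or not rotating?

counterclockwise

Near P at (-2.0, -1.7) the arrows circulate counterclockwise. The curl (z-component) there is about +2; positive curl means counterclockwise rotation.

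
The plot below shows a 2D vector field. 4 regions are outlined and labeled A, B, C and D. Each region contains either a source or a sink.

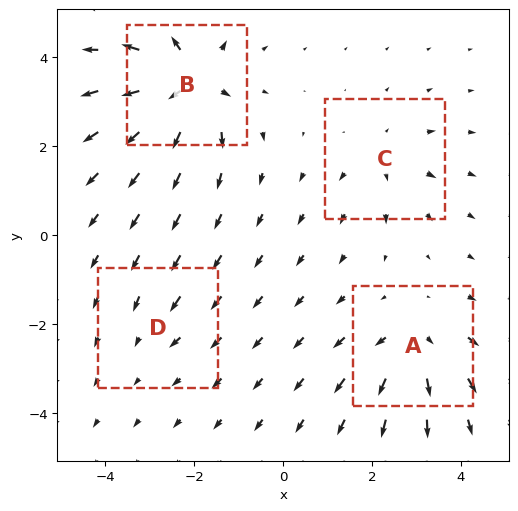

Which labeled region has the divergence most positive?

Divergence at each region's feature centre — A: about +6, B: about +8, C: about +4, D: about -2. Region B is most positive.

B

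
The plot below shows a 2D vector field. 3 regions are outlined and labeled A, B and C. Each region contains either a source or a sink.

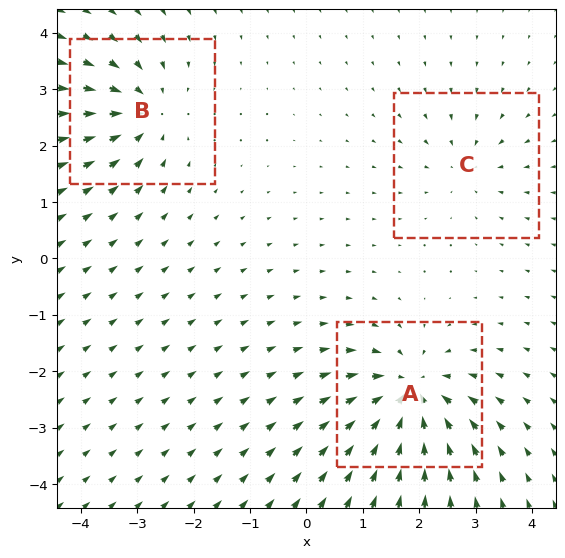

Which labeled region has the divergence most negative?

Divergence at each region's feature centre — A: about -6, B: about -4, C: about -3. Region A is most negative.

A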